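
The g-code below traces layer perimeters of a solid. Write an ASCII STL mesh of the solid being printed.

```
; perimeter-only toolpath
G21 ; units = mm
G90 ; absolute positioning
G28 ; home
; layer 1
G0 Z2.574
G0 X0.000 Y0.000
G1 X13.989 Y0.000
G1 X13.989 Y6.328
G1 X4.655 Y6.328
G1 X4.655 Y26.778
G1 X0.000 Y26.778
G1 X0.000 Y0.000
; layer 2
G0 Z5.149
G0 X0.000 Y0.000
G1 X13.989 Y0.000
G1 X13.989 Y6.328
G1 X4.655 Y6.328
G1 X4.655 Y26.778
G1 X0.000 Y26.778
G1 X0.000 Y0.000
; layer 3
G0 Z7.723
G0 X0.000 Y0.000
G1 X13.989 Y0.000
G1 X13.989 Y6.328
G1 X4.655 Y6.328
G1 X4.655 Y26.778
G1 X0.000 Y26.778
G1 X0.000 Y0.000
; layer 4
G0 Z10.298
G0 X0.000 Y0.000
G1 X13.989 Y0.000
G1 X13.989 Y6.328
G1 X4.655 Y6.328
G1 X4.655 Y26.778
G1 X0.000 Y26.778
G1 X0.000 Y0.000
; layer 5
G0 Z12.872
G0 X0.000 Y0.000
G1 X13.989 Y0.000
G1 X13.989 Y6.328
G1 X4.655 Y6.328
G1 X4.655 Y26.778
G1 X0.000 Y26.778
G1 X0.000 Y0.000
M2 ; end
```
solid part
  facet normal 0.0000 0.0000 -1.0000
    outer loop
      vertex 13.989 6.328 0.000
      vertex 13.989 0.000 0.000
      vertex 0.000 0.000 0.000
    endloop
  endfacet
  facet normal 0.0000 0.0000 -1.0000
    outer loop
      vertex 4.655 6.328 0.000
      vertex 13.989 6.328 0.000
      vertex 0.000 0.000 0.000
    endloop
  endfacet
  facet normal 0.0000 0.0000 -1.0000
    outer loop
      vertex 4.655 26.778 0.000
      vertex 4.655 6.328 0.000
      vertex 0.000 0.000 0.000
    endloop
  endfacet
  facet normal 0.0000 0.0000 -1.0000
    outer loop
      vertex 0.000 26.778 0.000
      vertex 4.655 26.778 0.000
      vertex 0.000 0.000 0.000
    endloop
  endfacet
  facet normal 0.0000 0.0000 1.0000
    outer loop
      vertex 0.000 0.000 12.872
      vertex 13.989 0.000 12.872
      vertex 13.989 6.328 12.872
    endloop
  endfacet
  facet normal 0.0000 0.0000 1.0000
    outer loop
      vertex 0.000 0.000 12.872
      vertex 13.989 6.328 12.872
      vertex 4.655 6.328 12.872
    endloop
  endfacet
  facet normal 0.0000 0.0000 1.0000
    outer loop
      vertex 0.000 0.000 12.872
      vertex 4.655 6.328 12.872
      vertex 4.655 26.778 12.872
    endloop
  endfacet
  facet normal 0.0000 0.0000 1.0000
    outer loop
      vertex 0.000 0.000 12.872
      vertex 4.655 26.778 12.872
      vertex 0.000 26.778 12.872
    endloop
  endfacet
  facet normal 0.0000 -1.0000 0.0000
    outer loop
      vertex 0.000 0.000 0.000
      vertex 13.989 0.000 0.000
      vertex 13.989 0.000 12.872
    endloop
  endfacet
  facet normal 0.0000 -1.0000 0.0000
    outer loop
      vertex 0.000 0.000 0.000
      vertex 13.989 0.000 12.872
      vertex 0.000 0.000 12.872
    endloop
  endfacet
  facet normal 1.0000 0.0000 0.0000
    outer loop
      vertex 13.989 0.000 0.000
      vertex 13.989 6.328 0.000
      vertex 13.989 6.328 12.872
    endloop
  endfacet
  facet normal 1.0000 0.0000 0.0000
    outer loop
      vertex 13.989 0.000 0.000
      vertex 13.989 6.328 12.872
      vertex 13.989 0.000 12.872
    endloop
  endfacet
  facet normal 0.0000 1.0000 0.0000
    outer loop
      vertex 13.989 6.328 0.000
      vertex 4.655 6.328 0.000
      vertex 4.655 6.328 12.872
    endloop
  endfacet
  facet normal 0.0000 1.0000 0.0000
    outer loop
      vertex 13.989 6.328 0.000
      vertex 4.655 6.328 12.872
      vertex 13.989 6.328 12.872
    endloop
  endfacet
  facet normal 1.0000 0.0000 0.0000
    outer loop
      vertex 4.655 6.328 0.000
      vertex 4.655 26.778 0.000
      vertex 4.655 26.778 12.872
    endloop
  endfacet
  facet normal 1.0000 0.0000 0.0000
    outer loop
      vertex 4.655 6.328 0.000
      vertex 4.655 26.778 12.872
      vertex 4.655 6.328 12.872
    endloop
  endfacet
  facet normal 0.0000 1.0000 0.0000
    outer loop
      vertex 4.655 26.778 0.000
      vertex 0.000 26.778 0.000
      vertex 0.000 26.778 12.872
    endloop
  endfacet
  facet normal 0.0000 1.0000 0.0000
    outer loop
      vertex 4.655 26.778 0.000
      vertex 0.000 26.778 12.872
      vertex 4.655 26.778 12.872
    endloop
  endfacet
  facet normal -1.0000 0.0000 0.0000
    outer loop
      vertex 0.000 26.778 0.000
      vertex 0.000 0.000 0.000
      vertex 0.000 0.000 12.872
    endloop
  endfacet
  facet normal -1.0000 0.0000 0.0000
    outer loop
      vertex 0.000 26.778 0.000
      vertex 0.000 0.000 12.872
      vertex 0.000 26.778 12.872
    endloop
  endfacet
endsolid part

The G0 Z moves step by Δz≈2.574 mm. Every layer's G1 loop is the same polygon, so the solid is a straight extrusion of it from z=0 to z≈12.9. Closing with flat bottom and top caps and triangulating gives 20 facets — an L-shaped prism: outer 14 × 26.8 mm, arm thicknesses ≈ 6.33 mm (horizontal) and 4.66 mm (vertical), extruded 12.9 mm in z.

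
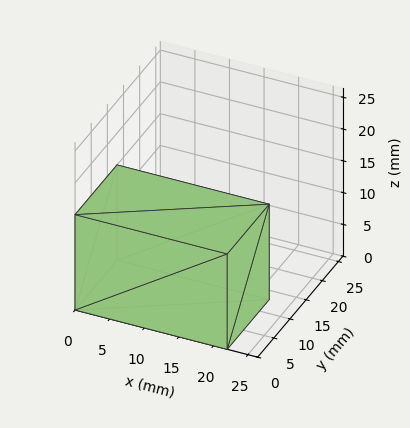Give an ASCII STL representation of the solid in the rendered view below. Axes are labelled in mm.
Reading the render: the shape is a rectangular box, roughly 22 × 13 mm footprint and 15 mm tall (dimensions read to the nearest mm from the axis ticks). For the STL, each face is triangulated and given an outward normal.

solid part
  facet normal 0.0000 0.0000 -1.0000
    outer loop
      vertex 22.000 13.000 0.000
      vertex 22.000 0.000 0.000
      vertex 0.000 0.000 0.000
    endloop
  endfacet
  facet normal 0.0000 0.0000 -1.0000
    outer loop
      vertex 0.000 13.000 0.000
      vertex 22.000 13.000 0.000
      vertex 0.000 0.000 0.000
    endloop
  endfacet
  facet normal 0.0000 0.0000 1.0000
    outer loop
      vertex 0.000 0.000 15.000
      vertex 22.000 0.000 15.000
      vertex 22.000 13.000 15.000
    endloop
  endfacet
  facet normal 0.0000 0.0000 1.0000
    outer loop
      vertex 0.000 0.000 15.000
      vertex 22.000 13.000 15.000
      vertex 0.000 13.000 15.000
    endloop
  endfacet
  facet normal 0.0000 -1.0000 0.0000
    outer loop
      vertex 0.000 0.000 0.000
      vertex 22.000 0.000 0.000
      vertex 22.000 0.000 15.000
    endloop
  endfacet
  facet normal 0.0000 -1.0000 0.0000
    outer loop
      vertex 0.000 0.000 0.000
      vertex 22.000 0.000 15.000
      vertex 0.000 0.000 15.000
    endloop
  endfacet
  facet normal 0.0000 1.0000 0.0000
    outer loop
      vertex 22.000 13.000 15.000
      vertex 22.000 13.000 0.000
      vertex 0.000 13.000 0.000
    endloop
  endfacet
  facet normal 0.0000 1.0000 0.0000
    outer loop
      vertex 0.000 13.000 15.000
      vertex 22.000 13.000 15.000
      vertex 0.000 13.000 0.000
    endloop
  endfacet
  facet normal -1.0000 0.0000 0.0000
    outer loop
      vertex 0.000 13.000 15.000
      vertex 0.000 13.000 0.000
      vertex 0.000 0.000 0.000
    endloop
  endfacet
  facet normal -1.0000 0.0000 0.0000
    outer loop
      vertex 0.000 0.000 15.000
      vertex 0.000 13.000 15.000
      vertex 0.000 0.000 0.000
    endloop
  endfacet
  facet normal 1.0000 0.0000 0.0000
    outer loop
      vertex 22.000 0.000 0.000
      vertex 22.000 13.000 0.000
      vertex 22.000 13.000 15.000
    endloop
  endfacet
  facet normal 1.0000 0.0000 0.0000
    outer loop
      vertex 22.000 0.000 0.000
      vertex 22.000 13.000 15.000
      vertex 22.000 0.000 15.000
    endloop
  endfacet
endsolid part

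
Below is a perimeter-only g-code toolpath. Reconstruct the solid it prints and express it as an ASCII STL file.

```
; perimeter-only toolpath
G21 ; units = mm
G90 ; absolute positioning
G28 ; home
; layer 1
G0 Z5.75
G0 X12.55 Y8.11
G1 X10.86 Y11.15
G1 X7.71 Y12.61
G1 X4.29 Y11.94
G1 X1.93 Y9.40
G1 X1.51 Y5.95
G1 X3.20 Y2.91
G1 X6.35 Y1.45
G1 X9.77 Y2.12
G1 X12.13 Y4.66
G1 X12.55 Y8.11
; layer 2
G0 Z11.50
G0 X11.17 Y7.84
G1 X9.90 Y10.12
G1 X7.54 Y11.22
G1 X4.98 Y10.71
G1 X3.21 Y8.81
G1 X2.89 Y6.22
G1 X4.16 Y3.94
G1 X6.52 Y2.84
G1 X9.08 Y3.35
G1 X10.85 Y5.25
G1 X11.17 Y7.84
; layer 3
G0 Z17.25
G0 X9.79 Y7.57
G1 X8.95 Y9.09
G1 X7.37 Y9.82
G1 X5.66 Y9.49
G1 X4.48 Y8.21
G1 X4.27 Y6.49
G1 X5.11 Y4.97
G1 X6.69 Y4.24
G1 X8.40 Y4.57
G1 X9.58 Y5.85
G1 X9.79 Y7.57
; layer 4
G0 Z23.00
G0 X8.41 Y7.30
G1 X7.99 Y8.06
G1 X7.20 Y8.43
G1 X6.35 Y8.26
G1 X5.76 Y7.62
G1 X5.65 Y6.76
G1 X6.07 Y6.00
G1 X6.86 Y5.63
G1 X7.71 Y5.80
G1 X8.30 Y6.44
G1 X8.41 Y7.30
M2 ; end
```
solid part
  facet normal 0.0000 0.0000 -1.0000
    outer loop
      vertex 7.88 14.01 0.00
      vertex 11.82 12.18 0.00
      vertex 13.93 8.38 0.00
    endloop
  endfacet
  facet normal 0.0000 0.0000 -1.0000
    outer loop
      vertex 3.61 13.17 0.00
      vertex 7.88 14.01 0.00
      vertex 13.93 8.38 0.00
    endloop
  endfacet
  facet normal 0.0000 0.0000 -1.0000
    outer loop
      vertex 0.66 9.99 0.00
      vertex 3.61 13.17 0.00
      vertex 13.93 8.38 0.00
    endloop
  endfacet
  facet normal 0.0000 0.0000 -1.0000
    outer loop
      vertex 0.13 5.68 0.00
      vertex 0.66 9.99 0.00
      vertex 13.93 8.38 0.00
    endloop
  endfacet
  facet normal 0.0000 0.0000 -1.0000
    outer loop
      vertex 2.24 1.88 0.00
      vertex 0.13 5.68 0.00
      vertex 13.93 8.38 0.00
    endloop
  endfacet
  facet normal 0.0000 0.0000 -1.0000
    outer loop
      vertex 6.18 0.05 0.00
      vertex 2.24 1.88 0.00
      vertex 13.93 8.38 0.00
    endloop
  endfacet
  facet normal 0.0000 0.0000 -1.0000
    outer loop
      vertex 10.45 0.89 0.00
      vertex 6.18 0.05 0.00
      vertex 13.93 8.38 0.00
    endloop
  endfacet
  facet normal 0.0000 0.0000 -1.0000
    outer loop
      vertex 13.40 4.07 0.00
      vertex 10.45 0.89 0.00
      vertex 13.93 8.38 0.00
    endloop
  endfacet
  facet normal 0.8515 0.4728 0.2266
    outer loop
      vertex 13.93 8.38 0.00
      vertex 11.82 12.18 0.00
      vertex 7.03 7.03 28.75
    endloop
  endfacet
  facet normal 0.4103 0.8834 0.2266
    outer loop
      vertex 11.82 12.18 0.00
      vertex 7.88 14.01 0.00
      vertex 7.03 7.03 28.75
    endloop
  endfacet
  facet normal -0.1880 0.9557 0.2265
    outer loop
      vertex 7.88 14.01 0.00
      vertex 3.61 13.17 0.00
      vertex 7.03 7.03 28.75
    endloop
  endfacet
  facet normal -0.7141 0.6624 0.2264
    outer loop
      vertex 3.61 13.17 0.00
      vertex 0.66 9.99 0.00
      vertex 7.03 7.03 28.75
    endloop
  endfacet
  facet normal -0.9667 0.1189 0.2264
    outer loop
      vertex 0.66 9.99 0.00
      vertex 0.13 5.68 0.00
      vertex 7.03 7.03 28.75
    endloop
  endfacet
  facet normal -0.8515 -0.4728 0.2266
    outer loop
      vertex 0.13 5.68 0.00
      vertex 2.24 1.88 0.00
      vertex 7.03 7.03 28.75
    endloop
  endfacet
  facet normal -0.4103 -0.8834 0.2266
    outer loop
      vertex 2.24 1.88 0.00
      vertex 6.18 0.05 0.00
      vertex 7.03 7.03 28.75
    endloop
  endfacet
  facet normal 0.1880 -0.9557 0.2265
    outer loop
      vertex 6.18 0.05 0.00
      vertex 10.45 0.89 0.00
      vertex 7.03 7.03 28.75
    endloop
  endfacet
  facet normal 0.7141 -0.6624 0.2264
    outer loop
      vertex 10.45 0.89 0.00
      vertex 13.40 4.07 0.00
      vertex 7.03 7.03 28.75
    endloop
  endfacet
  facet normal 0.9667 -0.1189 0.2264
    outer loop
      vertex 13.40 4.07 0.00
      vertex 13.93 8.38 0.00
      vertex 7.03 7.03 28.75
    endloop
  endfacet
endsolid part

The G0 Z moves step by Δz≈5.75 mm. The G1 loops shrink linearly with z, so the solid tapers from its base footprint up to z≈28.8. Closing with a flat bottom cap and the tapered top and triangulating gives 18 facets — a regular 10-sided pyramid, base circumscribed radius ≈ 7.03 mm, apex at z ≈ 28.8 mm.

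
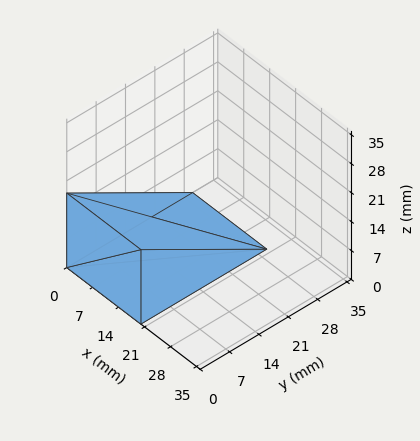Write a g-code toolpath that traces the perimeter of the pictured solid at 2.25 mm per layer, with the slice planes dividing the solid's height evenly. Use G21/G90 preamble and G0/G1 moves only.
Reading the render: the shape is a wedge (ramp): 20 × 30 mm base, rising to 18 mm along the y=0 edge and sloping linearly to z=0 at y=30 (dimensions read to the nearest mm from the axis ticks). For the g-code, the solid's height is divided into equal slices at the stated Δz and each level perimeter traced with G1 moves after a G0 lift.

; perimeter-only toolpath
G21 ; units = mm
G90 ; absolute positioning
G28 ; home
; layer 1
G0 Z2.25
G0 X0.00 Y0.00
G1 X20.00 Y0.00
G1 X20.00 Y26.25
G1 X0.00 Y26.25
G1 X0.00 Y0.00
; layer 2
G0 Z4.50
G0 X0.00 Y0.00
G1 X20.00 Y0.00
G1 X20.00 Y22.50
G1 X0.00 Y22.50
G1 X0.00 Y0.00
; layer 3
G0 Z6.75
G0 X0.00 Y0.00
G1 X20.00 Y0.00
G1 X20.00 Y18.75
G1 X0.00 Y18.75
G1 X0.00 Y0.00
; layer 4
G0 Z9.00
G0 X0.00 Y0.00
G1 X20.00 Y0.00
G1 X20.00 Y15.00
G1 X0.00 Y15.00
G1 X0.00 Y0.00
; layer 5
G0 Z11.25
G0 X0.00 Y0.00
G1 X20.00 Y0.00
G1 X20.00 Y11.25
G1 X0.00 Y11.25
G1 X0.00 Y0.00
; layer 6
G0 Z13.50
G0 X0.00 Y0.00
G1 X20.00 Y0.00
G1 X20.00 Y7.50
G1 X0.00 Y7.50
G1 X0.00 Y0.00
; layer 7
G0 Z15.75
G0 X0.00 Y0.00
G1 X20.00 Y0.00
G1 X20.00 Y3.75
G1 X0.00 Y3.75
G1 X0.00 Y0.00
M2 ; end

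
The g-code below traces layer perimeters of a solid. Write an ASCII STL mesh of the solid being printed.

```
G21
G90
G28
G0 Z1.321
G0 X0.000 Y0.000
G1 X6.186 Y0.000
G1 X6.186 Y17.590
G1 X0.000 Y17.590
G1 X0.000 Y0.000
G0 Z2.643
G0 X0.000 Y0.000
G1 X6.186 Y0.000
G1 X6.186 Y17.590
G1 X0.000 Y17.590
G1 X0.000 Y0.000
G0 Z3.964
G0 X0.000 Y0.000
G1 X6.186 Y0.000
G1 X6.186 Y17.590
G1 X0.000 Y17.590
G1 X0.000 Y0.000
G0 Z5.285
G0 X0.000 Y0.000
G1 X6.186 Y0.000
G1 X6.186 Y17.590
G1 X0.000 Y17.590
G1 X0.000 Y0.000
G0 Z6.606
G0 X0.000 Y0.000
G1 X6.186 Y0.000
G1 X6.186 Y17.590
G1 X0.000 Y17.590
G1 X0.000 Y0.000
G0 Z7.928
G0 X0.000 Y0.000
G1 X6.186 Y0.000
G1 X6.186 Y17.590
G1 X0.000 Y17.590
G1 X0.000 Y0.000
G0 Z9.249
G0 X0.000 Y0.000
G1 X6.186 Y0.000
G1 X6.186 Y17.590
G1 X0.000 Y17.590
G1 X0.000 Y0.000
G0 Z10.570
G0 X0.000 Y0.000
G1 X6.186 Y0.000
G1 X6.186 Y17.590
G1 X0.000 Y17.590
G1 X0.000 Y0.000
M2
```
solid part
  facet normal 0.0000 0.0000 -1.0000
    outer loop
      vertex 6.186 17.590 0.000
      vertex 6.186 0.000 0.000
      vertex 0.000 0.000 0.000
    endloop
  endfacet
  facet normal 0.0000 0.0000 -1.0000
    outer loop
      vertex 0.000 17.590 0.000
      vertex 6.186 17.590 0.000
      vertex 0.000 0.000 0.000
    endloop
  endfacet
  facet normal 0.0000 0.0000 1.0000
    outer loop
      vertex 0.000 0.000 10.570
      vertex 6.186 0.000 10.570
      vertex 6.186 17.590 10.570
    endloop
  endfacet
  facet normal 0.0000 0.0000 1.0000
    outer loop
      vertex 0.000 0.000 10.570
      vertex 6.186 17.590 10.570
      vertex 0.000 17.590 10.570
    endloop
  endfacet
  facet normal 0.0000 -1.0000 0.0000
    outer loop
      vertex 0.000 0.000 0.000
      vertex 6.186 0.000 0.000
      vertex 6.186 0.000 10.570
    endloop
  endfacet
  facet normal 0.0000 -1.0000 0.0000
    outer loop
      vertex 0.000 0.000 0.000
      vertex 6.186 0.000 10.570
      vertex 0.000 0.000 10.570
    endloop
  endfacet
  facet normal 0.0000 1.0000 0.0000
    outer loop
      vertex 6.186 17.590 10.570
      vertex 6.186 17.590 0.000
      vertex 0.000 17.590 0.000
    endloop
  endfacet
  facet normal 0.0000 1.0000 0.0000
    outer loop
      vertex 0.000 17.590 10.570
      vertex 6.186 17.590 10.570
      vertex 0.000 17.590 0.000
    endloop
  endfacet
  facet normal -1.0000 0.0000 0.0000
    outer loop
      vertex 0.000 17.590 10.570
      vertex 0.000 17.590 0.000
      vertex 0.000 0.000 0.000
    endloop
  endfacet
  facet normal -1.0000 0.0000 0.0000
    outer loop
      vertex 0.000 0.000 10.570
      vertex 0.000 17.590 10.570
      vertex 0.000 0.000 0.000
    endloop
  endfacet
  facet normal 1.0000 0.0000 0.0000
    outer loop
      vertex 6.186 0.000 0.000
      vertex 6.186 17.590 0.000
      vertex 6.186 17.590 10.570
    endloop
  endfacet
  facet normal 1.0000 0.0000 0.0000
    outer loop
      vertex 6.186 0.000 0.000
      vertex 6.186 17.590 10.570
      vertex 6.186 0.000 10.570
    endloop
  endfacet
endsolid part

The G0 Z moves step by Δz≈1.321 mm. Every layer's G1 loop is the same polygon, so the solid is a straight extrusion of it from z=0 to z≈10.6. Closing with flat bottom and top caps and triangulating gives 12 facets — a rectangular box, roughly 6.19 × 17.6 mm footprint and 10.6 mm tall.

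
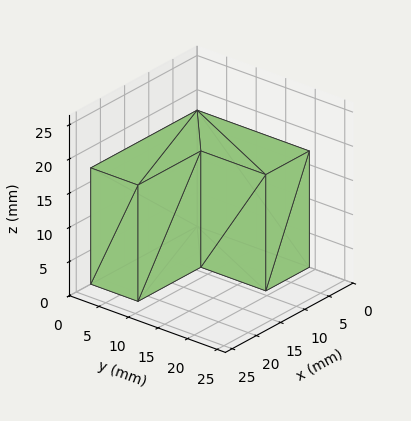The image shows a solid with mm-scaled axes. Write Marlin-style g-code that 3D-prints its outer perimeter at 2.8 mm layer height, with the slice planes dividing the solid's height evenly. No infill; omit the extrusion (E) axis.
Reading the render: the shape is an L-shaped prism: outer 22 × 19 mm, arm thicknesses ≈ 8 mm (horizontal) and 9 mm (vertical), extruded 17 mm in z (dimensions read to the nearest mm from the axis ticks). For the g-code, the solid's height is divided into equal slices at the stated Δz and each level perimeter traced with G1 moves after a G0 lift.

; perimeter-only toolpath
G21 ; units = mm
G90 ; absolute positioning
G28 ; home
; layer 1
G0 Z2.8
G0 X0.0 Y0.0
G1 X22.0 Y0.0
G1 X22.0 Y8.0
G1 X9.0 Y8.0
G1 X9.0 Y19.0
G1 X0.0 Y19.0
G1 X0.0 Y0.0
; layer 2
G0 Z5.7
G0 X0.0 Y0.0
G1 X22.0 Y0.0
G1 X22.0 Y8.0
G1 X9.0 Y8.0
G1 X9.0 Y19.0
G1 X0.0 Y19.0
G1 X0.0 Y0.0
; layer 3
G0 Z8.5
G0 X0.0 Y0.0
G1 X22.0 Y0.0
G1 X22.0 Y8.0
G1 X9.0 Y8.0
G1 X9.0 Y19.0
G1 X0.0 Y19.0
G1 X0.0 Y0.0
; layer 4
G0 Z11.3
G0 X0.0 Y0.0
G1 X22.0 Y0.0
G1 X22.0 Y8.0
G1 X9.0 Y8.0
G1 X9.0 Y19.0
G1 X0.0 Y19.0
G1 X0.0 Y0.0
; layer 5
G0 Z14.2
G0 X0.0 Y0.0
G1 X22.0 Y0.0
G1 X22.0 Y8.0
G1 X9.0 Y8.0
G1 X9.0 Y19.0
G1 X0.0 Y19.0
G1 X0.0 Y0.0
; layer 6
G0 Z17.0
G0 X0.0 Y0.0
G1 X22.0 Y0.0
G1 X22.0 Y8.0
G1 X9.0 Y8.0
G1 X9.0 Y19.0
G1 X0.0 Y19.0
G1 X0.0 Y0.0
M2 ; end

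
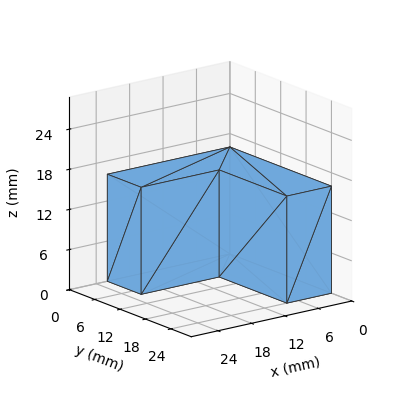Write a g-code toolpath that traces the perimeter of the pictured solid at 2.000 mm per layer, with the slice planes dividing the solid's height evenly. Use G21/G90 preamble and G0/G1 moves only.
Reading the render: the shape is an L-shaped prism: outer 22 × 24 mm, arm thicknesses ≈ 8 mm (horizontal) and 8 mm (vertical), extruded 16 mm in z (dimensions read to the nearest mm from the axis ticks). For the g-code, the solid's height is divided into equal slices at the stated Δz and each level perimeter traced with G1 moves after a G0 lift.

; perimeter-only toolpath
G21 ; units = mm
G90 ; absolute positioning
G28 ; home
; layer 1
G0 Z2.000
G0 X0.000 Y0.000
G1 X22.000 Y0.000
G1 X22.000 Y8.000
G1 X8.000 Y8.000
G1 X8.000 Y24.000
G1 X0.000 Y24.000
G1 X0.000 Y0.000
; layer 2
G0 Z4.000
G0 X0.000 Y0.000
G1 X22.000 Y0.000
G1 X22.000 Y8.000
G1 X8.000 Y8.000
G1 X8.000 Y24.000
G1 X0.000 Y24.000
G1 X0.000 Y0.000
; layer 3
G0 Z6.000
G0 X0.000 Y0.000
G1 X22.000 Y0.000
G1 X22.000 Y8.000
G1 X8.000 Y8.000
G1 X8.000 Y24.000
G1 X0.000 Y24.000
G1 X0.000 Y0.000
; layer 4
G0 Z8.000
G0 X0.000 Y0.000
G1 X22.000 Y0.000
G1 X22.000 Y8.000
G1 X8.000 Y8.000
G1 X8.000 Y24.000
G1 X0.000 Y24.000
G1 X0.000 Y0.000
; layer 5
G0 Z10.000
G0 X0.000 Y0.000
G1 X22.000 Y0.000
G1 X22.000 Y8.000
G1 X8.000 Y8.000
G1 X8.000 Y24.000
G1 X0.000 Y24.000
G1 X0.000 Y0.000
; layer 6
G0 Z12.000
G0 X0.000 Y0.000
G1 X22.000 Y0.000
G1 X22.000 Y8.000
G1 X8.000 Y8.000
G1 X8.000 Y24.000
G1 X0.000 Y24.000
G1 X0.000 Y0.000
; layer 7
G0 Z14.000
G0 X0.000 Y0.000
G1 X22.000 Y0.000
G1 X22.000 Y8.000
G1 X8.000 Y8.000
G1 X8.000 Y24.000
G1 X0.000 Y24.000
G1 X0.000 Y0.000
; layer 8
G0 Z16.000
G0 X0.000 Y0.000
G1 X22.000 Y0.000
G1 X22.000 Y8.000
G1 X8.000 Y8.000
G1 X8.000 Y24.000
G1 X0.000 Y24.000
G1 X0.000 Y0.000
M2 ; end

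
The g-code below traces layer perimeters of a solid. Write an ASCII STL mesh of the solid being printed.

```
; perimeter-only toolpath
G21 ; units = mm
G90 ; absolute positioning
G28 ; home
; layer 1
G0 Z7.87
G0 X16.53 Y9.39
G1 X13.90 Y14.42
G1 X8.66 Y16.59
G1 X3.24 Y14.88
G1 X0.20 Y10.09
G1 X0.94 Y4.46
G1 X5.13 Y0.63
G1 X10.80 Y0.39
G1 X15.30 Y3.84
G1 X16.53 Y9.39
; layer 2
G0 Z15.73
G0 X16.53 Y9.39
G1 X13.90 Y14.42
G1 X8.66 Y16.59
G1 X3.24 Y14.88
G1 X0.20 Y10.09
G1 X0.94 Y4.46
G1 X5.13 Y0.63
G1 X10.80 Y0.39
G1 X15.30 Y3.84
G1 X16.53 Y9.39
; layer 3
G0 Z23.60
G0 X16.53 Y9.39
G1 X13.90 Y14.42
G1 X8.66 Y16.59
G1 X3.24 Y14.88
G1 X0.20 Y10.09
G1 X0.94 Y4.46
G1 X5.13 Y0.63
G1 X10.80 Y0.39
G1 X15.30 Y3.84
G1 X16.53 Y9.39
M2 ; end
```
solid part
  facet normal 0.0000 0.0000 -1.0000
    outer loop
      vertex 8.66 16.59 0.00
      vertex 13.90 14.42 0.00
      vertex 16.53 9.39 0.00
    endloop
  endfacet
  facet normal 0.0000 0.0000 -1.0000
    outer loop
      vertex 3.24 14.88 0.00
      vertex 8.66 16.59 0.00
      vertex 16.53 9.39 0.00
    endloop
  endfacet
  facet normal 0.0000 0.0000 -1.0000
    outer loop
      vertex 0.20 10.09 0.00
      vertex 3.24 14.88 0.00
      vertex 16.53 9.39 0.00
    endloop
  endfacet
  facet normal 0.0000 0.0000 -1.0000
    outer loop
      vertex 0.94 4.46 0.00
      vertex 0.20 10.09 0.00
      vertex 16.53 9.39 0.00
    endloop
  endfacet
  facet normal 0.0000 0.0000 -1.0000
    outer loop
      vertex 5.13 0.63 0.00
      vertex 0.94 4.46 0.00
      vertex 16.53 9.39 0.00
    endloop
  endfacet
  facet normal 0.0000 0.0000 -1.0000
    outer loop
      vertex 10.80 0.39 0.00
      vertex 5.13 0.63 0.00
      vertex 16.53 9.39 0.00
    endloop
  endfacet
  facet normal 0.0000 0.0000 -1.0000
    outer loop
      vertex 15.30 3.84 0.00
      vertex 10.80 0.39 0.00
      vertex 16.53 9.39 0.00
    endloop
  endfacet
  facet normal 0.0000 0.0000 1.0000
    outer loop
      vertex 16.53 9.39 23.60
      vertex 13.90 14.42 23.60
      vertex 8.66 16.59 23.60
    endloop
  endfacet
  facet normal 0.0000 0.0000 1.0000
    outer loop
      vertex 16.53 9.39 23.60
      vertex 8.66 16.59 23.60
      vertex 3.24 14.88 23.60
    endloop
  endfacet
  facet normal 0.0000 0.0000 1.0000
    outer loop
      vertex 16.53 9.39 23.60
      vertex 3.24 14.88 23.60
      vertex 0.20 10.09 23.60
    endloop
  endfacet
  facet normal 0.0000 0.0000 1.0000
    outer loop
      vertex 16.53 9.39 23.60
      vertex 0.20 10.09 23.60
      vertex 0.94 4.46 23.60
    endloop
  endfacet
  facet normal 0.0000 0.0000 1.0000
    outer loop
      vertex 16.53 9.39 23.60
      vertex 0.94 4.46 23.60
      vertex 5.13 0.63 23.60
    endloop
  endfacet
  facet normal 0.0000 0.0000 1.0000
    outer loop
      vertex 16.53 9.39 23.60
      vertex 5.13 0.63 23.60
      vertex 10.80 0.39 23.60
    endloop
  endfacet
  facet normal 0.0000 0.0000 1.0000
    outer loop
      vertex 16.53 9.39 23.60
      vertex 10.80 0.39 23.60
      vertex 15.30 3.84 23.60
    endloop
  endfacet
  facet normal 0.8862 0.4633 0.0000
    outer loop
      vertex 16.53 9.39 0.00
      vertex 13.90 14.42 0.00
      vertex 13.90 14.42 23.60
    endloop
  endfacet
  facet normal 0.8862 0.4633 0.0000
    outer loop
      vertex 16.53 9.39 0.00
      vertex 13.90 14.42 23.60
      vertex 16.53 9.39 23.60
    endloop
  endfacet
  facet normal 0.3826 0.9239 0.0000
    outer loop
      vertex 13.90 14.42 0.00
      vertex 8.66 16.59 0.00
      vertex 8.66 16.59 23.60
    endloop
  endfacet
  facet normal 0.3826 0.9239 0.0000
    outer loop
      vertex 13.90 14.42 0.00
      vertex 8.66 16.59 23.60
      vertex 13.90 14.42 23.60
    endloop
  endfacet
  facet normal -0.3009 0.9537 0.0000
    outer loop
      vertex 8.66 16.59 0.00
      vertex 3.24 14.88 0.00
      vertex 3.24 14.88 23.60
    endloop
  endfacet
  facet normal -0.3009 0.9537 0.0000
    outer loop
      vertex 8.66 16.59 0.00
      vertex 3.24 14.88 23.60
      vertex 8.66 16.59 23.60
    endloop
  endfacet
  facet normal -0.8443 0.5358 0.0000
    outer loop
      vertex 3.24 14.88 0.00
      vertex 0.20 10.09 0.00
      vertex 0.20 10.09 23.60
    endloop
  endfacet
  facet normal -0.8443 0.5358 0.0000
    outer loop
      vertex 3.24 14.88 0.00
      vertex 0.20 10.09 23.60
      vertex 3.24 14.88 23.60
    endloop
  endfacet
  facet normal -0.9915 -0.1303 0.0000
    outer loop
      vertex 0.20 10.09 0.00
      vertex 0.94 4.46 0.00
      vertex 0.94 4.46 23.60
    endloop
  endfacet
  facet normal -0.9915 -0.1303 0.0000
    outer loop
      vertex 0.20 10.09 0.00
      vertex 0.94 4.46 23.60
      vertex 0.20 10.09 23.60
    endloop
  endfacet
  facet normal -0.6747 -0.7381 0.0000
    outer loop
      vertex 0.94 4.46 0.00
      vertex 5.13 0.63 0.00
      vertex 5.13 0.63 23.60
    endloop
  endfacet
  facet normal -0.6747 -0.7381 0.0000
    outer loop
      vertex 0.94 4.46 0.00
      vertex 5.13 0.63 23.60
      vertex 0.94 4.46 23.60
    endloop
  endfacet
  facet normal -0.0423 -0.9991 0.0000
    outer loop
      vertex 5.13 0.63 0.00
      vertex 10.80 0.39 0.00
      vertex 10.80 0.39 23.60
    endloop
  endfacet
  facet normal -0.0423 -0.9991 0.0000
    outer loop
      vertex 5.13 0.63 0.00
      vertex 10.80 0.39 23.60
      vertex 5.13 0.63 23.60
    endloop
  endfacet
  facet normal 0.6084 -0.7936 0.0000
    outer loop
      vertex 10.80 0.39 0.00
      vertex 15.30 3.84 0.00
      vertex 15.30 3.84 23.60
    endloop
  endfacet
  facet normal 0.6084 -0.7936 0.0000
    outer loop
      vertex 10.80 0.39 0.00
      vertex 15.30 3.84 23.60
      vertex 10.80 0.39 23.60
    endloop
  endfacet
  facet normal 0.9763 -0.2164 0.0000
    outer loop
      vertex 15.30 3.84 0.00
      vertex 16.53 9.39 0.00
      vertex 16.53 9.39 23.60
    endloop
  endfacet
  facet normal 0.9763 -0.2164 0.0000
    outer loop
      vertex 15.30 3.84 0.00
      vertex 16.53 9.39 23.60
      vertex 15.30 3.84 23.60
    endloop
  endfacet
endsolid part

The G0 Z moves step by Δz≈7.87 mm. Every layer's G1 loop is the same polygon, so the solid is a straight extrusion of it from z=0 to z≈23.6. Closing with flat bottom and top caps and triangulating gives 32 facets — a regular 9-sided prism (a cylinder approximated with 9 flat sides), circumscribed radius ≈ 8.3 mm, height ≈ 23.6 mm.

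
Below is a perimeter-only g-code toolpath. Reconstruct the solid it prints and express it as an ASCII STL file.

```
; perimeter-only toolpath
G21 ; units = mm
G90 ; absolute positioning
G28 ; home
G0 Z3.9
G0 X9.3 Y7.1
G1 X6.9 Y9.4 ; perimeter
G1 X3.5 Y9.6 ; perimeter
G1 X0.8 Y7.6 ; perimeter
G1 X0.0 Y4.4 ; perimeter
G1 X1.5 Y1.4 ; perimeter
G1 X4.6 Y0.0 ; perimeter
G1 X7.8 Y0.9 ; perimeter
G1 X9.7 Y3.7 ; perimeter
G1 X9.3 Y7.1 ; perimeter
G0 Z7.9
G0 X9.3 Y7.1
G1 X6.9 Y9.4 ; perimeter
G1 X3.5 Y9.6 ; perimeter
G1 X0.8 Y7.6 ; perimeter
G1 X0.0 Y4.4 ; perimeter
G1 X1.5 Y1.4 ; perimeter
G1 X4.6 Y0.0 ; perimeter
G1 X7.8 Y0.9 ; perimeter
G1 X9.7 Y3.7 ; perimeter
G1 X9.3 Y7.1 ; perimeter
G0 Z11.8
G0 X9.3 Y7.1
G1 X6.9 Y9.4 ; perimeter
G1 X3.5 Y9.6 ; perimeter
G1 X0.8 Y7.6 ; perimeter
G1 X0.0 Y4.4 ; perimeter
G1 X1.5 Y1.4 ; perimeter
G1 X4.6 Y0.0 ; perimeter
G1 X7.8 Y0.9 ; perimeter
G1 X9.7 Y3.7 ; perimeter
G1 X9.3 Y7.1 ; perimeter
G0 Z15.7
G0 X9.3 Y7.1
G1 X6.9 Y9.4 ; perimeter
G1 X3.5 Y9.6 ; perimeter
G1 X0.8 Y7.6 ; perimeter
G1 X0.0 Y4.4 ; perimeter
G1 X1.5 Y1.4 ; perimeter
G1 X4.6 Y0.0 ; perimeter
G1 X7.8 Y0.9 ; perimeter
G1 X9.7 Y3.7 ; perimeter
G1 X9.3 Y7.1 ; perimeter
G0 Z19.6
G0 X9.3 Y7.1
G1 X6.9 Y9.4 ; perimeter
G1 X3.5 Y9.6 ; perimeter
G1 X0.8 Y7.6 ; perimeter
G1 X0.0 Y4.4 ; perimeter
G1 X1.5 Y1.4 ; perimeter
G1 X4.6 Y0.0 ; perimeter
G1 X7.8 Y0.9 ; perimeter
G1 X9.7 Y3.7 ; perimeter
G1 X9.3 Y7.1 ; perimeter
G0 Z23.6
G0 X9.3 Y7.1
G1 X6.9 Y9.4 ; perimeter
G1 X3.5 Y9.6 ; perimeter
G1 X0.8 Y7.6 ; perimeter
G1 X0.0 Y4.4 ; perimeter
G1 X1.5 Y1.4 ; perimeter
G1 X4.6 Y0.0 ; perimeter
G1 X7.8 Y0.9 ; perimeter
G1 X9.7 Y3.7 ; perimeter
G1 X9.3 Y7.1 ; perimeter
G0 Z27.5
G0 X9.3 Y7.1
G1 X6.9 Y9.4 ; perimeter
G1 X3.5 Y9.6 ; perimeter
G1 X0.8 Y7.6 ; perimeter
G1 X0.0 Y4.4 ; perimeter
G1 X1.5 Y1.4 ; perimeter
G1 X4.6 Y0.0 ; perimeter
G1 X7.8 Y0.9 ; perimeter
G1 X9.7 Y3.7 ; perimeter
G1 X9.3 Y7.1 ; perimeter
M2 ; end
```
solid part
  facet normal 0.0000 0.0000 -1.0000
    outer loop
      vertex 3.5 9.6 0.0
      vertex 6.9 9.4 0.0
      vertex 9.3 7.1 0.0
    endloop
  endfacet
  facet normal 0.0000 0.0000 -1.0000
    outer loop
      vertex 0.8 7.6 0.0
      vertex 3.5 9.6 0.0
      vertex 9.3 7.1 0.0
    endloop
  endfacet
  facet normal 0.0000 0.0000 -1.0000
    outer loop
      vertex 0.0 4.4 0.0
      vertex 0.8 7.6 0.0
      vertex 9.3 7.1 0.0
    endloop
  endfacet
  facet normal 0.0000 0.0000 -1.0000
    outer loop
      vertex 1.5 1.4 0.0
      vertex 0.0 4.4 0.0
      vertex 9.3 7.1 0.0
    endloop
  endfacet
  facet normal 0.0000 0.0000 -1.0000
    outer loop
      vertex 4.6 0.0 0.0
      vertex 1.5 1.4 0.0
      vertex 9.3 7.1 0.0
    endloop
  endfacet
  facet normal 0.0000 0.0000 -1.0000
    outer loop
      vertex 7.8 0.9 0.0
      vertex 4.6 0.0 0.0
      vertex 9.3 7.1 0.0
    endloop
  endfacet
  facet normal 0.0000 0.0000 -1.0000
    outer loop
      vertex 9.7 3.7 0.0
      vertex 7.8 0.9 0.0
      vertex 9.3 7.1 0.0
    endloop
  endfacet
  facet normal 0.0000 0.0000 1.0000
    outer loop
      vertex 9.3 7.1 27.5
      vertex 6.9 9.4 27.5
      vertex 3.5 9.6 27.5
    endloop
  endfacet
  facet normal 0.0000 0.0000 1.0000
    outer loop
      vertex 9.3 7.1 27.5
      vertex 3.5 9.6 27.5
      vertex 0.8 7.6 27.5
    endloop
  endfacet
  facet normal 0.0000 0.0000 1.0000
    outer loop
      vertex 9.3 7.1 27.5
      vertex 0.8 7.6 27.5
      vertex 0.0 4.4 27.5
    endloop
  endfacet
  facet normal 0.0000 0.0000 1.0000
    outer loop
      vertex 9.3 7.1 27.5
      vertex 0.0 4.4 27.5
      vertex 1.5 1.4 27.5
    endloop
  endfacet
  facet normal 0.0000 0.0000 1.0000
    outer loop
      vertex 9.3 7.1 27.5
      vertex 1.5 1.4 27.5
      vertex 4.6 0.0 27.5
    endloop
  endfacet
  facet normal 0.0000 0.0000 1.0000
    outer loop
      vertex 9.3 7.1 27.5
      vertex 4.6 0.0 27.5
      vertex 7.8 0.9 27.5
    endloop
  endfacet
  facet normal 0.0000 0.0000 1.0000
    outer loop
      vertex 9.3 7.1 27.5
      vertex 7.8 0.9 27.5
      vertex 9.7 3.7 27.5
    endloop
  endfacet
  facet normal 0.6919 0.7220 0.0000
    outer loop
      vertex 9.3 7.1 0.0
      vertex 6.9 9.4 0.0
      vertex 6.9 9.4 27.5
    endloop
  endfacet
  facet normal 0.6919 0.7220 0.0000
    outer loop
      vertex 9.3 7.1 0.0
      vertex 6.9 9.4 27.5
      vertex 9.3 7.1 27.5
    endloop
  endfacet
  facet normal 0.0587 0.9983 0.0000
    outer loop
      vertex 6.9 9.4 0.0
      vertex 3.5 9.6 0.0
      vertex 3.5 9.6 27.5
    endloop
  endfacet
  facet normal 0.0587 0.9983 0.0000
    outer loop
      vertex 6.9 9.4 0.0
      vertex 3.5 9.6 27.5
      vertex 6.9 9.4 27.5
    endloop
  endfacet
  facet normal -0.5952 0.8036 0.0000
    outer loop
      vertex 3.5 9.6 0.0
      vertex 0.8 7.6 0.0
      vertex 0.8 7.6 27.5
    endloop
  endfacet
  facet normal -0.5952 0.8036 0.0000
    outer loop
      vertex 3.5 9.6 0.0
      vertex 0.8 7.6 27.5
      vertex 3.5 9.6 27.5
    endloop
  endfacet
  facet normal -0.9701 0.2425 0.0000
    outer loop
      vertex 0.8 7.6 0.0
      vertex 0.0 4.4 0.0
      vertex 0.0 4.4 27.5
    endloop
  endfacet
  facet normal -0.9701 0.2425 0.0000
    outer loop
      vertex 0.8 7.6 0.0
      vertex 0.0 4.4 27.5
      vertex 0.8 7.6 27.5
    endloop
  endfacet
  facet normal -0.8944 -0.4472 0.0000
    outer loop
      vertex 0.0 4.4 0.0
      vertex 1.5 1.4 0.0
      vertex 1.5 1.4 27.5
    endloop
  endfacet
  facet normal -0.8944 -0.4472 0.0000
    outer loop
      vertex 0.0 4.4 0.0
      vertex 1.5 1.4 27.5
      vertex 0.0 4.4 27.5
    endloop
  endfacet
  facet normal -0.4116 -0.9114 0.0000
    outer loop
      vertex 1.5 1.4 0.0
      vertex 4.6 0.0 0.0
      vertex 4.6 0.0 27.5
    endloop
  endfacet
  facet normal -0.4116 -0.9114 0.0000
    outer loop
      vertex 1.5 1.4 0.0
      vertex 4.6 0.0 27.5
      vertex 1.5 1.4 27.5
    endloop
  endfacet
  facet normal 0.2707 -0.9627 0.0000
    outer loop
      vertex 4.6 0.0 0.0
      vertex 7.8 0.9 0.0
      vertex 7.8 0.9 27.5
    endloop
  endfacet
  facet normal 0.2707 -0.9627 0.0000
    outer loop
      vertex 4.6 0.0 0.0
      vertex 7.8 0.9 27.5
      vertex 4.6 0.0 27.5
    endloop
  endfacet
  facet normal 0.8275 -0.5615 0.0000
    outer loop
      vertex 7.8 0.9 0.0
      vertex 9.7 3.7 0.0
      vertex 9.7 3.7 27.5
    endloop
  endfacet
  facet normal 0.8275 -0.5615 0.0000
    outer loop
      vertex 7.8 0.9 0.0
      vertex 9.7 3.7 27.5
      vertex 7.8 0.9 27.5
    endloop
  endfacet
  facet normal 0.9932 0.1168 0.0000
    outer loop
      vertex 9.7 3.7 0.0
      vertex 9.3 7.1 0.0
      vertex 9.3 7.1 27.5
    endloop
  endfacet
  facet normal 0.9932 0.1168 0.0000
    outer loop
      vertex 9.7 3.7 0.0
      vertex 9.3 7.1 27.5
      vertex 9.7 3.7 27.5
    endloop
  endfacet
endsolid part

The G0 Z moves step by Δz≈3.9 mm. Every layer's G1 loop is the same polygon, so the solid is a straight extrusion of it from z=0 to z≈27.5. Closing with flat bottom and top caps and triangulating gives 32 facets — a regular 9-sided prism (a cylinder approximated with 9 flat sides), circumscribed radius ≈ 4.9 mm, height ≈ 27.5 mm.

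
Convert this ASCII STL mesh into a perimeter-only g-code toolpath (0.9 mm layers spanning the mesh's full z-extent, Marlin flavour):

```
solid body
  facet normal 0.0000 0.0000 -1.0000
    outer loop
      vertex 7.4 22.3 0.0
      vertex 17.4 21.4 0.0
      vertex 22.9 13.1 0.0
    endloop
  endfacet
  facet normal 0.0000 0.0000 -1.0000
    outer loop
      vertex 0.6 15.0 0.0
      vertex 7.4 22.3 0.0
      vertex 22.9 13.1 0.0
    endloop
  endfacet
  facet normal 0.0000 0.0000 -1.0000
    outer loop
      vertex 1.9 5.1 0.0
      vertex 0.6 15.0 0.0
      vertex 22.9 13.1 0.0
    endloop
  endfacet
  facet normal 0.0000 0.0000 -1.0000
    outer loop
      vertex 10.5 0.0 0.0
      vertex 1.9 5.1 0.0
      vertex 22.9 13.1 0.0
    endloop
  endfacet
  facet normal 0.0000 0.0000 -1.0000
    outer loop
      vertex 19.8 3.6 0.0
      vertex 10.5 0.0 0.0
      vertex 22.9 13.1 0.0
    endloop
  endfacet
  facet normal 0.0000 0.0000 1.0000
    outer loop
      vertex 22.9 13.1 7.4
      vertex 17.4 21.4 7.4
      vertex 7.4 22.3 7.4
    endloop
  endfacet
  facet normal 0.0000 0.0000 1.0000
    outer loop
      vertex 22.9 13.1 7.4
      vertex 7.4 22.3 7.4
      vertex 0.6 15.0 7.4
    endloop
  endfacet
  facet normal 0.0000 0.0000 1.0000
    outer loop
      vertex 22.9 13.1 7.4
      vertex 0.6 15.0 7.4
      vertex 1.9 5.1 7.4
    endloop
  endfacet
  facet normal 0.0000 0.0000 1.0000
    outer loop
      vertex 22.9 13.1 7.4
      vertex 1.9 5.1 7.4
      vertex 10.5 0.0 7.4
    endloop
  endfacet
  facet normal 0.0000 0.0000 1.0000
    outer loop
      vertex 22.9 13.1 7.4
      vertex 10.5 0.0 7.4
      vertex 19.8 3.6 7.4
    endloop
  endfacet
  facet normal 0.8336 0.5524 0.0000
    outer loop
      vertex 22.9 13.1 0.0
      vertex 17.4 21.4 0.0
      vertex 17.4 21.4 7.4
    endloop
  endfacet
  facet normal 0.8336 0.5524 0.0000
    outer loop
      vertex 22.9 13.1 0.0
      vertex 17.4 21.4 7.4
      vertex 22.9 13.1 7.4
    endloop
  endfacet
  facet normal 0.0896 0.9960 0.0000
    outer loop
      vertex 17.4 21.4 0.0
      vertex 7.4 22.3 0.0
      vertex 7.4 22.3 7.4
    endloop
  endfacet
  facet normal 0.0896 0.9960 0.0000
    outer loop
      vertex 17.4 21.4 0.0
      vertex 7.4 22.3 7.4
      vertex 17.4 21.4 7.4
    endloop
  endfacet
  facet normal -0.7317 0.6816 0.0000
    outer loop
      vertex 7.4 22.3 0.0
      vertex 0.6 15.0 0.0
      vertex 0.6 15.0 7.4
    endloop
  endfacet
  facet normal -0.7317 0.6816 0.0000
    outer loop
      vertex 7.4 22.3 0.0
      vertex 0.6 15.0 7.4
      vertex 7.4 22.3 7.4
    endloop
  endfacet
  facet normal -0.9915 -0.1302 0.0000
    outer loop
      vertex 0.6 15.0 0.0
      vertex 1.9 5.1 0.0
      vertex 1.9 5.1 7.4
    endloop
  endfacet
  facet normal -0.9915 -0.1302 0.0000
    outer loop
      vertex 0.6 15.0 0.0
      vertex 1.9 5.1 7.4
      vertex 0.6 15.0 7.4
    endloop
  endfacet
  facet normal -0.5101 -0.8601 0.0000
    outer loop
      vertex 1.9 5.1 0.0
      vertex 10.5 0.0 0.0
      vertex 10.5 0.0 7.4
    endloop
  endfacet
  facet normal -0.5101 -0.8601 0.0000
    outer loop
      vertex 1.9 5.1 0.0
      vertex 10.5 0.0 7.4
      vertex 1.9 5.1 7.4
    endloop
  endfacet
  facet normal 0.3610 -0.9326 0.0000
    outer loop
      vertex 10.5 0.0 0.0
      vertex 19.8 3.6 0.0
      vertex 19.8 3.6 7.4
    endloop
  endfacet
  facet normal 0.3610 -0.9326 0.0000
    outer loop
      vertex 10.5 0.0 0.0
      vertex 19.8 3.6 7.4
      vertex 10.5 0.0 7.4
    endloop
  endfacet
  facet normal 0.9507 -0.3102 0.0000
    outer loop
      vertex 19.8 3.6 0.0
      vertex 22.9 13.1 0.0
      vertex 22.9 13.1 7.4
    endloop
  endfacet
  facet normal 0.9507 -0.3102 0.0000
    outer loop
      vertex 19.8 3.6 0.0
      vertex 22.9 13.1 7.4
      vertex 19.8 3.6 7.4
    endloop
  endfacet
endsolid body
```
; perimeter-only toolpath
G21 ; units = mm
G90 ; absolute positioning
G28 ; home
; layer 1
G0 Z0.9
G0 X22.9 Y13.1
G1 X17.4 Y21.4
G1 X7.4 Y22.3
G1 X0.6 Y15.0
G1 X1.9 Y5.1
G1 X10.5 Y0.0
G1 X19.8 Y3.6
G1 X22.9 Y13.1
; layer 2
G0 Z1.9
G0 X22.9 Y13.1
G1 X17.4 Y21.4
G1 X7.4 Y22.3
G1 X0.6 Y15.0
G1 X1.9 Y5.1
G1 X10.5 Y0.0
G1 X19.8 Y3.6
G1 X22.9 Y13.1
; layer 3
G0 Z2.8
G0 X22.9 Y13.1
G1 X17.4 Y21.4
G1 X7.4 Y22.3
G1 X0.6 Y15.0
G1 X1.9 Y5.1
G1 X10.5 Y0.0
G1 X19.8 Y3.6
G1 X22.9 Y13.1
; layer 4
G0 Z3.7
G0 X22.9 Y13.1
G1 X17.4 Y21.4
G1 X7.4 Y22.3
G1 X0.6 Y15.0
G1 X1.9 Y5.1
G1 X10.5 Y0.0
G1 X19.8 Y3.6
G1 X22.9 Y13.1
; layer 5
G0 Z4.6
G0 X22.9 Y13.1
G1 X17.4 Y21.4
G1 X7.4 Y22.3
G1 X0.6 Y15.0
G1 X1.9 Y5.1
G1 X10.5 Y0.0
G1 X19.8 Y3.6
G1 X22.9 Y13.1
; layer 6
G0 Z5.6
G0 X22.9 Y13.1
G1 X17.4 Y21.4
G1 X7.4 Y22.3
G1 X0.6 Y15.0
G1 X1.9 Y5.1
G1 X10.5 Y0.0
G1 X19.8 Y3.6
G1 X22.9 Y13.1
; layer 7
G0 Z6.5
G0 X22.9 Y13.1
G1 X17.4 Y21.4
G1 X7.4 Y22.3
G1 X0.6 Y15.0
G1 X1.9 Y5.1
G1 X10.5 Y0.0
G1 X19.8 Y3.6
G1 X22.9 Y13.1
; layer 8
G0 Z7.4
G0 X22.9 Y13.1
G1 X17.4 Y21.4
G1 X7.4 Y22.3
G1 X0.6 Y15.0
G1 X1.9 Y5.1
G1 X10.5 Y0.0
G1 X19.8 Y3.6
G1 X22.9 Y13.1
M2 ; end

The solid is a regular 7-sided prism (a cylinder approximated with 7 flat sides), circumscribed radius ≈ 11.5 mm, height ≈ 7.4 mm. Slicing at Δz = 0.9 mm — 8 equal slices spanning the solid's height, so layer i sits at z = i·h/8 — gives 8 non-empty perimeters. Each is a 7-segment closed polygon; G0 lifts to the layer z and rapids to the start vertex, then G1 traces the edges.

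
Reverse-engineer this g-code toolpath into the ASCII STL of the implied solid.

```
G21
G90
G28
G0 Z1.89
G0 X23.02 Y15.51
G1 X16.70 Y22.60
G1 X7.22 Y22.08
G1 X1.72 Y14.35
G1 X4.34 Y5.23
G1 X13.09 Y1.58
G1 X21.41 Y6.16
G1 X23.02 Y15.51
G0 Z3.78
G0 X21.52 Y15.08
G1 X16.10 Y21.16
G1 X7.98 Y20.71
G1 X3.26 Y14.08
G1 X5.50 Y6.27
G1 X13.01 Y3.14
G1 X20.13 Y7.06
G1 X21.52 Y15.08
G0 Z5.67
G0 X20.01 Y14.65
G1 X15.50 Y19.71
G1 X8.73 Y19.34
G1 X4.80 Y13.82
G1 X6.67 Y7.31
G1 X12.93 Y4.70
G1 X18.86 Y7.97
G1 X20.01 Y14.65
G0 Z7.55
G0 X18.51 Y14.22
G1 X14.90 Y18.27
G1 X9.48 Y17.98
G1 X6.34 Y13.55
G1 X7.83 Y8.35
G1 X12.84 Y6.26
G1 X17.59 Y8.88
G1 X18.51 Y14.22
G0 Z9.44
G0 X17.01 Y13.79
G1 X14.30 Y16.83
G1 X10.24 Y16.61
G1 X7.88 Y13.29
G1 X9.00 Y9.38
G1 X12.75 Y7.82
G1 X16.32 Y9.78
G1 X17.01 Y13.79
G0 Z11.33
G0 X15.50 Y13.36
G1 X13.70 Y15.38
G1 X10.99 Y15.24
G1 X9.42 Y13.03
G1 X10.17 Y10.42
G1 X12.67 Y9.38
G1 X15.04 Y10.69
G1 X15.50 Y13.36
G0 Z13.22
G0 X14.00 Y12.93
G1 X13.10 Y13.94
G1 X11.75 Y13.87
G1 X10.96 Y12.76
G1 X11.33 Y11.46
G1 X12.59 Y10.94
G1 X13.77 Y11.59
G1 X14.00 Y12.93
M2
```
solid part
  facet normal 0.0000 0.0000 -1.0000
    outer loop
      vertex 6.47 23.45 0.00
      vertex 17.30 24.04 0.00
      vertex 24.52 15.94 0.00
    endloop
  endfacet
  facet normal 0.0000 0.0000 -1.0000
    outer loop
      vertex 0.18 14.61 0.00
      vertex 6.47 23.45 0.00
      vertex 24.52 15.94 0.00
    endloop
  endfacet
  facet normal 0.0000 0.0000 -1.0000
    outer loop
      vertex 3.17 4.19 0.00
      vertex 0.18 14.61 0.00
      vertex 24.52 15.94 0.00
    endloop
  endfacet
  facet normal 0.0000 0.0000 -1.0000
    outer loop
      vertex 13.18 0.02 0.00
      vertex 3.17 4.19 0.00
      vertex 24.52 15.94 0.00
    endloop
  endfacet
  facet normal 0.0000 0.0000 -1.0000
    outer loop
      vertex 22.68 5.25 0.00
      vertex 13.18 0.02 0.00
      vertex 24.52 15.94 0.00
    endloop
  endfacet
  facet normal 0.5985 0.5335 0.5976
    outer loop
      vertex 24.52 15.94 0.00
      vertex 17.30 24.04 0.00
      vertex 12.50 12.50 15.11
    endloop
  endfacet
  facet normal -0.0436 0.8006 0.5976
    outer loop
      vertex 17.30 24.04 0.00
      vertex 6.47 23.45 0.00
      vertex 12.50 12.50 15.11
    endloop
  endfacet
  facet normal -0.6533 0.4649 0.5976
    outer loop
      vertex 6.47 23.45 0.00
      vertex 0.18 14.61 0.00
      vertex 12.50 12.50 15.11
    endloop
  endfacet
  facet normal -0.7707 -0.2212 0.5975
    outer loop
      vertex 0.18 14.61 0.00
      vertex 3.17 4.19 0.00
      vertex 12.50 12.50 15.11
    endloop
  endfacet
  facet normal -0.3084 -0.7402 0.5975
    outer loop
      vertex 3.17 4.19 0.00
      vertex 13.18 0.02 0.00
      vertex 12.50 12.50 15.11
    endloop
  endfacet
  facet normal 0.3867 -0.7024 0.5976
    outer loop
      vertex 13.18 0.02 0.00
      vertex 22.68 5.25 0.00
      vertex 12.50 12.50 15.11
    endloop
  endfacet
  facet normal 0.7902 -0.1360 0.5976
    outer loop
      vertex 22.68 5.25 0.00
      vertex 24.52 15.94 0.00
      vertex 12.50 12.50 15.11
    endloop
  endfacet
endsolid part

The G0 Z moves step by Δz≈1.89 mm. The G1 loops shrink linearly with z, so the solid tapers from its base footprint up to z≈15.1. Closing with a flat bottom cap and the tapered top and triangulating gives 12 facets — a regular 7-sided pyramid, base circumscribed radius ≈ 12.5 mm, apex at z ≈ 15.1 mm.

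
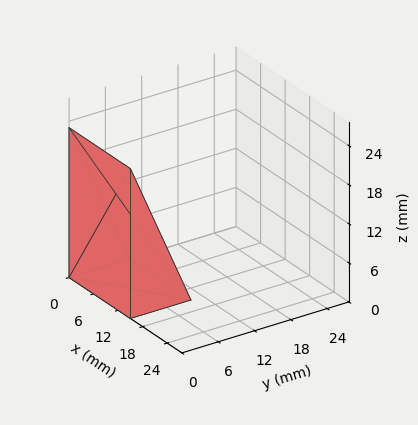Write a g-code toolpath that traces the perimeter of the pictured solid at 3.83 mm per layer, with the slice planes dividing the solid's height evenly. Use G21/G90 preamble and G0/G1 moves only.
Reading the render: the shape is a wedge (ramp): 15 × 10 mm base, rising to 23 mm along the y=0 edge and sloping linearly to z=0 at y=10 (dimensions read to the nearest mm from the axis ticks). For the g-code, the solid's height is divided into equal slices at the stated Δz and each level perimeter traced with G1 moves after a G0 lift.

; perimeter-only toolpath
G21 ; units = mm
G90 ; absolute positioning
G28 ; home
; layer 1
G0 Z3.83
G0 X0.00 Y0.00
G1 X15.00 Y0.00
G1 X15.00 Y8.33
G1 X0.00 Y8.33
G1 X0.00 Y0.00
; layer 2
G0 Z7.67
G0 X0.00 Y0.00
G1 X15.00 Y0.00
G1 X15.00 Y6.67
G1 X0.00 Y6.67
G1 X0.00 Y0.00
; layer 3
G0 Z11.50
G0 X0.00 Y0.00
G1 X15.00 Y0.00
G1 X15.00 Y5.00
G1 X0.00 Y5.00
G1 X0.00 Y0.00
; layer 4
G0 Z15.33
G0 X0.00 Y0.00
G1 X15.00 Y0.00
G1 X15.00 Y3.33
G1 X0.00 Y3.33
G1 X0.00 Y0.00
; layer 5
G0 Z19.17
G0 X0.00 Y0.00
G1 X15.00 Y0.00
G1 X15.00 Y1.67
G1 X0.00 Y1.67
G1 X0.00 Y0.00
M2 ; end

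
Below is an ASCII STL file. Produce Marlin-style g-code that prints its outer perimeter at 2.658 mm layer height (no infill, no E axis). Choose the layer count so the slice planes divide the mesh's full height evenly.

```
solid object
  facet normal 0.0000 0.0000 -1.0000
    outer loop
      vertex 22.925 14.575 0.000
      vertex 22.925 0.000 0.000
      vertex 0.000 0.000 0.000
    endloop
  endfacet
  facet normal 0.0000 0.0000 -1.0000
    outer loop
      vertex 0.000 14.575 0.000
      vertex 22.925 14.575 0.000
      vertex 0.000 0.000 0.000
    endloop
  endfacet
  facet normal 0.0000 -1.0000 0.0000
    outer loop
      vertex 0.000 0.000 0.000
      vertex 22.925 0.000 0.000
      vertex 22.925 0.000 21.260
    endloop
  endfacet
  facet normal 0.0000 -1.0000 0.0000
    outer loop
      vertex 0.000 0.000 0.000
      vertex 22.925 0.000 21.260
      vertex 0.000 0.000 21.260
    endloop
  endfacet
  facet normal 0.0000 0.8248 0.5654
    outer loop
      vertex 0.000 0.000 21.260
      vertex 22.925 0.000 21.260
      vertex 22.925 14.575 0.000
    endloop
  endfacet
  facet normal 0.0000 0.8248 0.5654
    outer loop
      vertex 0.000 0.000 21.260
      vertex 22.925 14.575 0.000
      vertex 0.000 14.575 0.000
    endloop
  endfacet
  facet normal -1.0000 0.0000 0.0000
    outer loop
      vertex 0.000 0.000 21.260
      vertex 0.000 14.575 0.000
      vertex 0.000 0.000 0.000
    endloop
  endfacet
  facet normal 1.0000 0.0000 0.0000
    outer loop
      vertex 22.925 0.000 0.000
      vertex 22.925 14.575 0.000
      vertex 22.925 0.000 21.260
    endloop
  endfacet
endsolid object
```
; perimeter-only toolpath
G21 ; units = mm
G90 ; absolute positioning
G28 ; home
; layer 1
G0 Z2.658
G0 X0.000 Y0.000
G1 X22.925 Y0.000
G1 X22.925 Y12.753
G1 X0.000 Y12.753
G1 X0.000 Y0.000
; layer 2
G0 Z5.315
G0 X0.000 Y0.000
G1 X22.925 Y0.000
G1 X22.925 Y10.931
G1 X0.000 Y10.931
G1 X0.000 Y0.000
; layer 3
G0 Z7.973
G0 X0.000 Y0.000
G1 X22.925 Y0.000
G1 X22.925 Y9.109
G1 X0.000 Y9.109
G1 X0.000 Y0.000
; layer 4
G0 Z10.630
G0 X0.000 Y0.000
G1 X22.925 Y0.000
G1 X22.925 Y7.287
G1 X0.000 Y7.287
G1 X0.000 Y0.000
; layer 5
G0 Z13.288
G0 X0.000 Y0.000
G1 X22.925 Y0.000
G1 X22.925 Y5.466
G1 X0.000 Y5.466
G1 X0.000 Y0.000
; layer 6
G0 Z15.945
G0 X0.000 Y0.000
G1 X22.925 Y0.000
G1 X22.925 Y3.644
G1 X0.000 Y3.644
G1 X0.000 Y0.000
; layer 7
G0 Z18.603
G0 X0.000 Y0.000
G1 X22.925 Y0.000
G1 X22.925 Y1.822
G1 X0.000 Y1.822
G1 X0.000 Y0.000
M2 ; end

The solid is a wedge (ramp): 22.9 × 14.6 mm base, rising to 21.3 mm along the y=0 edge and sloping linearly to z=0 at y=14.6. Slicing at Δz = 2.658 mm — 8 equal slices spanning the solid's height, so layer i sits at z = i·h/8 — gives 7 non-empty perimeters. Each is a 4-segment closed polygon; G0 lifts to the layer z and rapids to the start vertex, then G1 traces the edges. The cross-section shrinks linearly with z (the slice at the apex is degenerate and omitted).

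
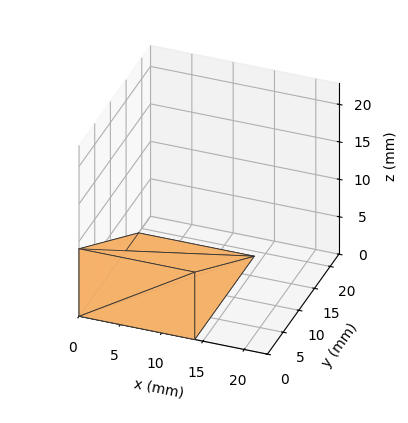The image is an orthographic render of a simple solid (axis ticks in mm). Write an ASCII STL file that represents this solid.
Reading the render: the shape is a wedge (ramp): 14 × 19 mm base, rising to 9 mm along the y=0 edge and sloping linearly to z=0 at y=19 (dimensions read to the nearest mm from the axis ticks). For the STL, each face is triangulated and given an outward normal.

solid part
  facet normal 0.0000 0.0000 -1.0000
    outer loop
      vertex 14.000 19.000 0.000
      vertex 14.000 0.000 0.000
      vertex 0.000 0.000 0.000
    endloop
  endfacet
  facet normal 0.0000 0.0000 -1.0000
    outer loop
      vertex 0.000 19.000 0.000
      vertex 14.000 19.000 0.000
      vertex 0.000 0.000 0.000
    endloop
  endfacet
  facet normal 0.0000 -1.0000 0.0000
    outer loop
      vertex 0.000 0.000 0.000
      vertex 14.000 0.000 0.000
      vertex 14.000 0.000 9.000
    endloop
  endfacet
  facet normal 0.0000 -1.0000 0.0000
    outer loop
      vertex 0.000 0.000 0.000
      vertex 14.000 0.000 9.000
      vertex 0.000 0.000 9.000
    endloop
  endfacet
  facet normal 0.0000 0.4281 0.9037
    outer loop
      vertex 0.000 0.000 9.000
      vertex 14.000 0.000 9.000
      vertex 14.000 19.000 0.000
    endloop
  endfacet
  facet normal 0.0000 0.4281 0.9037
    outer loop
      vertex 0.000 0.000 9.000
      vertex 14.000 19.000 0.000
      vertex 0.000 19.000 0.000
    endloop
  endfacet
  facet normal -1.0000 0.0000 0.0000
    outer loop
      vertex 0.000 0.000 9.000
      vertex 0.000 19.000 0.000
      vertex 0.000 0.000 0.000
    endloop
  endfacet
  facet normal 1.0000 0.0000 0.0000
    outer loop
      vertex 14.000 0.000 0.000
      vertex 14.000 19.000 0.000
      vertex 14.000 0.000 9.000
    endloop
  endfacet
endsolid part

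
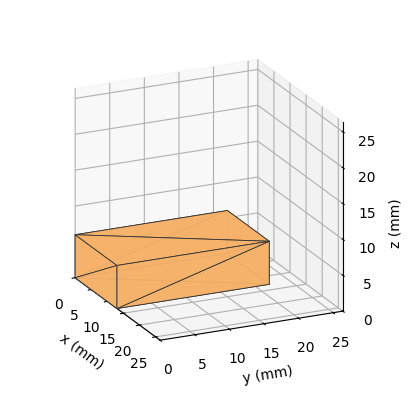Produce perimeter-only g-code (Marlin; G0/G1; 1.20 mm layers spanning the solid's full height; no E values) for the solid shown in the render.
Reading the render: the shape is a rectangular box, roughly 13 × 22 mm footprint and 6 mm tall (dimensions read to the nearest mm from the axis ticks). For the g-code, the solid's height is divided into equal slices at the stated Δz and each level perimeter traced with G1 moves after a G0 lift.

; perimeter-only toolpath
G21 ; units = mm
G90 ; absolute positioning
G28 ; home
; layer 1
G0 Z1.20
G0 X0.00 Y0.00
G1 X13.00 Y0.00
G1 X13.00 Y22.00
G1 X0.00 Y22.00
G1 X0.00 Y0.00
; layer 2
G0 Z2.40
G0 X0.00 Y0.00
G1 X13.00 Y0.00
G1 X13.00 Y22.00
G1 X0.00 Y22.00
G1 X0.00 Y0.00
; layer 3
G0 Z3.60
G0 X0.00 Y0.00
G1 X13.00 Y0.00
G1 X13.00 Y22.00
G1 X0.00 Y22.00
G1 X0.00 Y0.00
; layer 4
G0 Z4.80
G0 X0.00 Y0.00
G1 X13.00 Y0.00
G1 X13.00 Y22.00
G1 X0.00 Y22.00
G1 X0.00 Y0.00
; layer 5
G0 Z6.00
G0 X0.00 Y0.00
G1 X13.00 Y0.00
G1 X13.00 Y22.00
G1 X0.00 Y22.00
G1 X0.00 Y0.00
M2 ; end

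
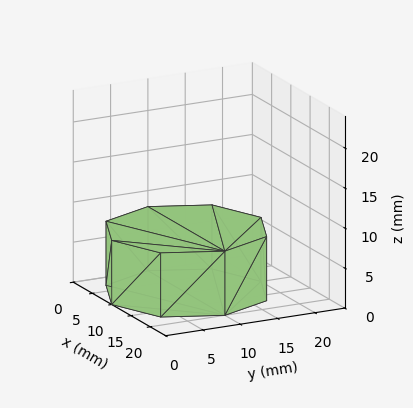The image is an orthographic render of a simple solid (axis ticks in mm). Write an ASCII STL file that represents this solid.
Reading the render: the shape is a regular 8-sided prism (a cylinder approximated with 8 flat sides), circumscribed radius ≈ 10 mm, height ≈ 8 mm (dimensions read to the nearest mm from the axis ticks). For the STL, each face is triangulated and given an outward normal.

solid part
  facet normal 0.0000 0.0000 -1.0000
    outer loop
      vertex 10.0 20.0 0.0
      vertex 17.1 17.1 0.0
      vertex 20.0 10.0 0.0
    endloop
  endfacet
  facet normal 0.0000 0.0000 -1.0000
    outer loop
      vertex 2.9 17.1 0.0
      vertex 10.0 20.0 0.0
      vertex 20.0 10.0 0.0
    endloop
  endfacet
  facet normal 0.0000 0.0000 -1.0000
    outer loop
      vertex 0.0 10.0 0.0
      vertex 2.9 17.1 0.0
      vertex 20.0 10.0 0.0
    endloop
  endfacet
  facet normal 0.0000 0.0000 -1.0000
    outer loop
      vertex 2.9 2.9 0.0
      vertex 0.0 10.0 0.0
      vertex 20.0 10.0 0.0
    endloop
  endfacet
  facet normal 0.0000 0.0000 -1.0000
    outer loop
      vertex 10.0 0.0 0.0
      vertex 2.9 2.9 0.0
      vertex 20.0 10.0 0.0
    endloop
  endfacet
  facet normal 0.0000 0.0000 -1.0000
    outer loop
      vertex 17.1 2.9 0.0
      vertex 10.0 0.0 0.0
      vertex 20.0 10.0 0.0
    endloop
  endfacet
  facet normal 0.0000 0.0000 1.0000
    outer loop
      vertex 20.0 10.0 8.0
      vertex 17.1 17.1 8.0
      vertex 10.0 20.0 8.0
    endloop
  endfacet
  facet normal 0.0000 0.0000 1.0000
    outer loop
      vertex 20.0 10.0 8.0
      vertex 10.0 20.0 8.0
      vertex 2.9 17.1 8.0
    endloop
  endfacet
  facet normal 0.0000 0.0000 1.0000
    outer loop
      vertex 20.0 10.0 8.0
      vertex 2.9 17.1 8.0
      vertex 0.0 10.0 8.0
    endloop
  endfacet
  facet normal 0.0000 0.0000 1.0000
    outer loop
      vertex 20.0 10.0 8.0
      vertex 0.0 10.0 8.0
      vertex 2.9 2.9 8.0
    endloop
  endfacet
  facet normal 0.0000 0.0000 1.0000
    outer loop
      vertex 20.0 10.0 8.0
      vertex 2.9 2.9 8.0
      vertex 10.0 0.0 8.0
    endloop
  endfacet
  facet normal 0.0000 0.0000 1.0000
    outer loop
      vertex 20.0 10.0 8.0
      vertex 10.0 0.0 8.0
      vertex 17.1 2.9 8.0
    endloop
  endfacet
  facet normal 0.9258 0.3781 0.0000
    outer loop
      vertex 20.0 10.0 0.0
      vertex 17.1 17.1 0.0
      vertex 17.1 17.1 8.0
    endloop
  endfacet
  facet normal 0.9258 0.3781 0.0000
    outer loop
      vertex 20.0 10.0 0.0
      vertex 17.1 17.1 8.0
      vertex 20.0 10.0 8.0
    endloop
  endfacet
  facet normal 0.3781 0.9258 0.0000
    outer loop
      vertex 17.1 17.1 0.0
      vertex 10.0 20.0 0.0
      vertex 10.0 20.0 8.0
    endloop
  endfacet
  facet normal 0.3781 0.9258 0.0000
    outer loop
      vertex 17.1 17.1 0.0
      vertex 10.0 20.0 8.0
      vertex 17.1 17.1 8.0
    endloop
  endfacet
  facet normal -0.3781 0.9258 0.0000
    outer loop
      vertex 10.0 20.0 0.0
      vertex 2.9 17.1 0.0
      vertex 2.9 17.1 8.0
    endloop
  endfacet
  facet normal -0.3781 0.9258 0.0000
    outer loop
      vertex 10.0 20.0 0.0
      vertex 2.9 17.1 8.0
      vertex 10.0 20.0 8.0
    endloop
  endfacet
  facet normal -0.9258 0.3781 0.0000
    outer loop
      vertex 2.9 17.1 0.0
      vertex 0.0 10.0 0.0
      vertex 0.0 10.0 8.0
    endloop
  endfacet
  facet normal -0.9258 0.3781 0.0000
    outer loop
      vertex 2.9 17.1 0.0
      vertex 0.0 10.0 8.0
      vertex 2.9 17.1 8.0
    endloop
  endfacet
  facet normal -0.9258 -0.3781 0.0000
    outer loop
      vertex 0.0 10.0 0.0
      vertex 2.9 2.9 0.0
      vertex 2.9 2.9 8.0
    endloop
  endfacet
  facet normal -0.9258 -0.3781 0.0000
    outer loop
      vertex 0.0 10.0 0.0
      vertex 2.9 2.9 8.0
      vertex 0.0 10.0 8.0
    endloop
  endfacet
  facet normal -0.3781 -0.9258 0.0000
    outer loop
      vertex 2.9 2.9 0.0
      vertex 10.0 0.0 0.0
      vertex 10.0 0.0 8.0
    endloop
  endfacet
  facet normal -0.3781 -0.9258 0.0000
    outer loop
      vertex 2.9 2.9 0.0
      vertex 10.0 0.0 8.0
      vertex 2.9 2.9 8.0
    endloop
  endfacet
  facet normal 0.3781 -0.9258 0.0000
    outer loop
      vertex 10.0 0.0 0.0
      vertex 17.1 2.9 0.0
      vertex 17.1 2.9 8.0
    endloop
  endfacet
  facet normal 0.3781 -0.9258 0.0000
    outer loop
      vertex 10.0 0.0 0.0
      vertex 17.1 2.9 8.0
      vertex 10.0 0.0 8.0
    endloop
  endfacet
  facet normal 0.9258 -0.3781 0.0000
    outer loop
      vertex 17.1 2.9 0.0
      vertex 20.0 10.0 0.0
      vertex 20.0 10.0 8.0
    endloop
  endfacet
  facet normal 0.9258 -0.3781 0.0000
    outer loop
      vertex 17.1 2.9 0.0
      vertex 20.0 10.0 8.0
      vertex 17.1 2.9 8.0
    endloop
  endfacet
endsolid part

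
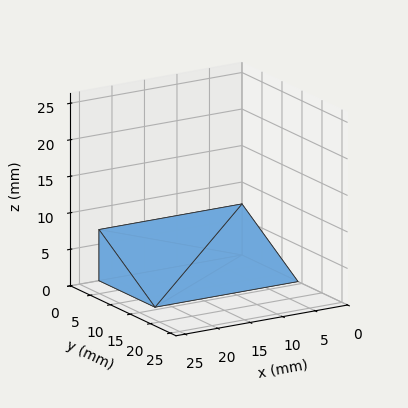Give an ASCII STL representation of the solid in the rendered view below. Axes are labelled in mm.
Reading the render: the shape is a wedge (ramp): 22 × 14 mm base, rising to 7 mm along the y=0 edge and sloping linearly to z=0 at y=14 (dimensions read to the nearest mm from the axis ticks). For the STL, each face is triangulated and given an outward normal.

solid part
  facet normal 0.0000 0.0000 -1.0000
    outer loop
      vertex 22.00 14.00 0.00
      vertex 22.00 0.00 0.00
      vertex 0.00 0.00 0.00
    endloop
  endfacet
  facet normal 0.0000 0.0000 -1.0000
    outer loop
      vertex 0.00 14.00 0.00
      vertex 22.00 14.00 0.00
      vertex 0.00 0.00 0.00
    endloop
  endfacet
  facet normal 0.0000 -1.0000 0.0000
    outer loop
      vertex 0.00 0.00 0.00
      vertex 22.00 0.00 0.00
      vertex 22.00 0.00 7.00
    endloop
  endfacet
  facet normal 0.0000 -1.0000 0.0000
    outer loop
      vertex 0.00 0.00 0.00
      vertex 22.00 0.00 7.00
      vertex 0.00 0.00 7.00
    endloop
  endfacet
  facet normal 0.0000 0.4472 0.8944
    outer loop
      vertex 0.00 0.00 7.00
      vertex 22.00 0.00 7.00
      vertex 22.00 14.00 0.00
    endloop
  endfacet
  facet normal 0.0000 0.4472 0.8944
    outer loop
      vertex 0.00 0.00 7.00
      vertex 22.00 14.00 0.00
      vertex 0.00 14.00 0.00
    endloop
  endfacet
  facet normal -1.0000 0.0000 0.0000
    outer loop
      vertex 0.00 0.00 7.00
      vertex 0.00 14.00 0.00
      vertex 0.00 0.00 0.00
    endloop
  endfacet
  facet normal 1.0000 0.0000 0.0000
    outer loop
      vertex 22.00 0.00 0.00
      vertex 22.00 14.00 0.00
      vertex 22.00 0.00 7.00
    endloop
  endfacet
endsolid part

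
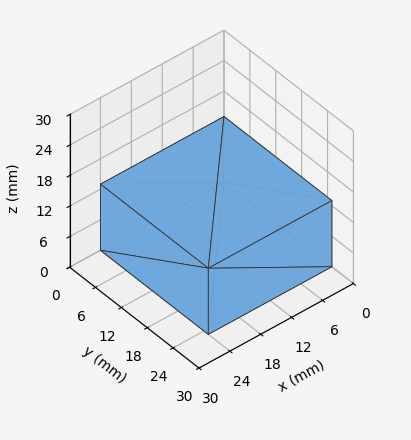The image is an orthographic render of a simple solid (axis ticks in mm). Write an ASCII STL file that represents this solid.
Reading the render: the shape is a rectangular box, roughly 24 × 25 mm footprint and 13 mm tall (dimensions read to the nearest mm from the axis ticks). For the STL, each face is triangulated and given an outward normal.

solid part
  facet normal 0.0000 0.0000 -1.0000
    outer loop
      vertex 24.00 25.00 0.00
      vertex 24.00 0.00 0.00
      vertex 0.00 0.00 0.00
    endloop
  endfacet
  facet normal 0.0000 0.0000 -1.0000
    outer loop
      vertex 0.00 25.00 0.00
      vertex 24.00 25.00 0.00
      vertex 0.00 0.00 0.00
    endloop
  endfacet
  facet normal 0.0000 0.0000 1.0000
    outer loop
      vertex 0.00 0.00 13.00
      vertex 24.00 0.00 13.00
      vertex 24.00 25.00 13.00
    endloop
  endfacet
  facet normal 0.0000 0.0000 1.0000
    outer loop
      vertex 0.00 0.00 13.00
      vertex 24.00 25.00 13.00
      vertex 0.00 25.00 13.00
    endloop
  endfacet
  facet normal 0.0000 -1.0000 0.0000
    outer loop
      vertex 0.00 0.00 0.00
      vertex 24.00 0.00 0.00
      vertex 24.00 0.00 13.00
    endloop
  endfacet
  facet normal 0.0000 -1.0000 0.0000
    outer loop
      vertex 0.00 0.00 0.00
      vertex 24.00 0.00 13.00
      vertex 0.00 0.00 13.00
    endloop
  endfacet
  facet normal 0.0000 1.0000 0.0000
    outer loop
      vertex 24.00 25.00 13.00
      vertex 24.00 25.00 0.00
      vertex 0.00 25.00 0.00
    endloop
  endfacet
  facet normal 0.0000 1.0000 0.0000
    outer loop
      vertex 0.00 25.00 13.00
      vertex 24.00 25.00 13.00
      vertex 0.00 25.00 0.00
    endloop
  endfacet
  facet normal -1.0000 0.0000 0.0000
    outer loop
      vertex 0.00 25.00 13.00
      vertex 0.00 25.00 0.00
      vertex 0.00 0.00 0.00
    endloop
  endfacet
  facet normal -1.0000 0.0000 0.0000
    outer loop
      vertex 0.00 0.00 13.00
      vertex 0.00 25.00 13.00
      vertex 0.00 0.00 0.00
    endloop
  endfacet
  facet normal 1.0000 0.0000 0.0000
    outer loop
      vertex 24.00 0.00 0.00
      vertex 24.00 25.00 0.00
      vertex 24.00 25.00 13.00
    endloop
  endfacet
  facet normal 1.0000 0.0000 0.0000
    outer loop
      vertex 24.00 0.00 0.00
      vertex 24.00 25.00 13.00
      vertex 24.00 0.00 13.00
    endloop
  endfacet
endsolid part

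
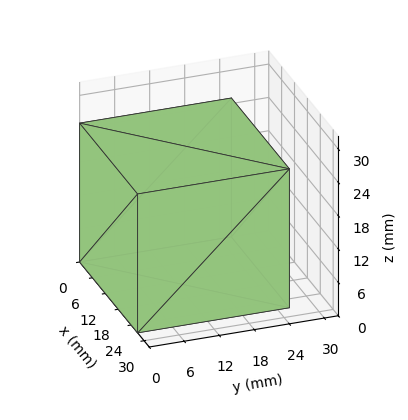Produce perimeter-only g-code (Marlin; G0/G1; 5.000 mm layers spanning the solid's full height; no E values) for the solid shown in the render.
Reading the render: the shape is a rectangular box, roughly 27 × 26 mm footprint and 25 mm tall (dimensions read to the nearest mm from the axis ticks). For the g-code, the solid's height is divided into equal slices at the stated Δz and each level perimeter traced with G1 moves after a G0 lift.

; perimeter-only toolpath
G21 ; units = mm
G90 ; absolute positioning
G28 ; home
; layer 1
G0 Z5.000
G0 X0.000 Y0.000
G1 X27.000 Y0.000
G1 X27.000 Y26.000
G1 X0.000 Y26.000
G1 X0.000 Y0.000
; layer 2
G0 Z10.000
G0 X0.000 Y0.000
G1 X27.000 Y0.000
G1 X27.000 Y26.000
G1 X0.000 Y26.000
G1 X0.000 Y0.000
; layer 3
G0 Z15.000
G0 X0.000 Y0.000
G1 X27.000 Y0.000
G1 X27.000 Y26.000
G1 X0.000 Y26.000
G1 X0.000 Y0.000
; layer 4
G0 Z20.000
G0 X0.000 Y0.000
G1 X27.000 Y0.000
G1 X27.000 Y26.000
G1 X0.000 Y26.000
G1 X0.000 Y0.000
; layer 5
G0 Z25.000
G0 X0.000 Y0.000
G1 X27.000 Y0.000
G1 X27.000 Y26.000
G1 X0.000 Y26.000
G1 X0.000 Y0.000
M2 ; end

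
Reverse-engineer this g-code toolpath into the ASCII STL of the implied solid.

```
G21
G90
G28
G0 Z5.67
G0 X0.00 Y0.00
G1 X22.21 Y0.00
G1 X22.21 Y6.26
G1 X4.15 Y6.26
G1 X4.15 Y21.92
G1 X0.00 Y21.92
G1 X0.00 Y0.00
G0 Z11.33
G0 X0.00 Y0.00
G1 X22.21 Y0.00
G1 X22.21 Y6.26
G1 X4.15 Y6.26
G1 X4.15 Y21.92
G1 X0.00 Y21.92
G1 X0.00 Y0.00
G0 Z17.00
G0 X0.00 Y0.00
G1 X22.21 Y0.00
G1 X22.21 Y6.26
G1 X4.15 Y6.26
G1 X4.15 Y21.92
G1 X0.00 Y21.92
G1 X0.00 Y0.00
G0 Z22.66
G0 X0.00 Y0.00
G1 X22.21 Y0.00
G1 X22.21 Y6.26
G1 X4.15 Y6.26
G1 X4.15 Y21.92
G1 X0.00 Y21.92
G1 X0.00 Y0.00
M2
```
solid part
  facet normal 0.0000 0.0000 -1.0000
    outer loop
      vertex 22.21 6.26 0.00
      vertex 22.21 0.00 0.00
      vertex 0.00 0.00 0.00
    endloop
  endfacet
  facet normal 0.0000 0.0000 -1.0000
    outer loop
      vertex 4.15 6.26 0.00
      vertex 22.21 6.26 0.00
      vertex 0.00 0.00 0.00
    endloop
  endfacet
  facet normal 0.0000 0.0000 -1.0000
    outer loop
      vertex 4.15 21.92 0.00
      vertex 4.15 6.26 0.00
      vertex 0.00 0.00 0.00
    endloop
  endfacet
  facet normal 0.0000 0.0000 -1.0000
    outer loop
      vertex 0.00 21.92 0.00
      vertex 4.15 21.92 0.00
      vertex 0.00 0.00 0.00
    endloop
  endfacet
  facet normal 0.0000 0.0000 1.0000
    outer loop
      vertex 0.00 0.00 22.66
      vertex 22.21 0.00 22.66
      vertex 22.21 6.26 22.66
    endloop
  endfacet
  facet normal 0.0000 0.0000 1.0000
    outer loop
      vertex 0.00 0.00 22.66
      vertex 22.21 6.26 22.66
      vertex 4.15 6.26 22.66
    endloop
  endfacet
  facet normal 0.0000 0.0000 1.0000
    outer loop
      vertex 0.00 0.00 22.66
      vertex 4.15 6.26 22.66
      vertex 4.15 21.92 22.66
    endloop
  endfacet
  facet normal 0.0000 0.0000 1.0000
    outer loop
      vertex 0.00 0.00 22.66
      vertex 4.15 21.92 22.66
      vertex 0.00 21.92 22.66
    endloop
  endfacet
  facet normal 0.0000 -1.0000 0.0000
    outer loop
      vertex 0.00 0.00 0.00
      vertex 22.21 0.00 0.00
      vertex 22.21 0.00 22.66
    endloop
  endfacet
  facet normal 0.0000 -1.0000 0.0000
    outer loop
      vertex 0.00 0.00 0.00
      vertex 22.21 0.00 22.66
      vertex 0.00 0.00 22.66
    endloop
  endfacet
  facet normal 1.0000 0.0000 0.0000
    outer loop
      vertex 22.21 0.00 0.00
      vertex 22.21 6.26 0.00
      vertex 22.21 6.26 22.66
    endloop
  endfacet
  facet normal 1.0000 0.0000 0.0000
    outer loop
      vertex 22.21 0.00 0.00
      vertex 22.21 6.26 22.66
      vertex 22.21 0.00 22.66
    endloop
  endfacet
  facet normal 0.0000 1.0000 0.0000
    outer loop
      vertex 22.21 6.26 0.00
      vertex 4.15 6.26 0.00
      vertex 4.15 6.26 22.66
    endloop
  endfacet
  facet normal 0.0000 1.0000 0.0000
    outer loop
      vertex 22.21 6.26 0.00
      vertex 4.15 6.26 22.66
      vertex 22.21 6.26 22.66
    endloop
  endfacet
  facet normal 1.0000 0.0000 0.0000
    outer loop
      vertex 4.15 6.26 0.00
      vertex 4.15 21.92 0.00
      vertex 4.15 21.92 22.66
    endloop
  endfacet
  facet normal 1.0000 0.0000 0.0000
    outer loop
      vertex 4.15 6.26 0.00
      vertex 4.15 21.92 22.66
      vertex 4.15 6.26 22.66
    endloop
  endfacet
  facet normal 0.0000 1.0000 0.0000
    outer loop
      vertex 4.15 21.92 0.00
      vertex 0.00 21.92 0.00
      vertex 0.00 21.92 22.66
    endloop
  endfacet
  facet normal 0.0000 1.0000 0.0000
    outer loop
      vertex 4.15 21.92 0.00
      vertex 0.00 21.92 22.66
      vertex 4.15 21.92 22.66
    endloop
  endfacet
  facet normal -1.0000 0.0000 0.0000
    outer loop
      vertex 0.00 21.92 0.00
      vertex 0.00 0.00 0.00
      vertex 0.00 0.00 22.66
    endloop
  endfacet
  facet normal -1.0000 0.0000 0.0000
    outer loop
      vertex 0.00 21.92 0.00
      vertex 0.00 0.00 22.66
      vertex 0.00 21.92 22.66
    endloop
  endfacet
endsolid part

The G0 Z moves step by Δz≈5.67 mm. Every layer's G1 loop is the same polygon, so the solid is a straight extrusion of it from z=0 to z≈22.7. Closing with flat bottom and top caps and triangulating gives 20 facets — an L-shaped prism: outer 22.2 × 21.9 mm, arm thicknesses ≈ 6.26 mm (horizontal) and 4.15 mm (vertical), extruded 22.7 mm in z.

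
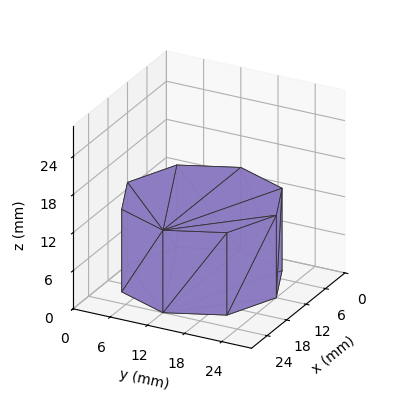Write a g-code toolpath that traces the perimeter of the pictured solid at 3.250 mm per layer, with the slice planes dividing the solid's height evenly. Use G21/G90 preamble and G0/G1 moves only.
Reading the render: the shape is a regular 8-sided prism (a cylinder approximated with 8 flat sides), circumscribed radius ≈ 12 mm, height ≈ 13 mm (dimensions read to the nearest mm from the axis ticks). For the g-code, the solid's height is divided into equal slices at the stated Δz and each level perimeter traced with G1 moves after a G0 lift.

; perimeter-only toolpath
G21 ; units = mm
G90 ; absolute positioning
G28 ; home
; layer 1
G0 Z3.250
G0 X24.000 Y12.000
G1 X20.485 Y20.485
G1 X12.000 Y24.000
G1 X3.515 Y20.485
G1 X0.000 Y12.000
G1 X3.515 Y3.515
G1 X12.000 Y0.000
G1 X20.485 Y3.515
G1 X24.000 Y12.000
; layer 2
G0 Z6.500
G0 X24.000 Y12.000
G1 X20.485 Y20.485
G1 X12.000 Y24.000
G1 X3.515 Y20.485
G1 X0.000 Y12.000
G1 X3.515 Y3.515
G1 X12.000 Y0.000
G1 X20.485 Y3.515
G1 X24.000 Y12.000
; layer 3
G0 Z9.750
G0 X24.000 Y12.000
G1 X20.485 Y20.485
G1 X12.000 Y24.000
G1 X3.515 Y20.485
G1 X0.000 Y12.000
G1 X3.515 Y3.515
G1 X12.000 Y0.000
G1 X20.485 Y3.515
G1 X24.000 Y12.000
; layer 4
G0 Z13.000
G0 X24.000 Y12.000
G1 X20.485 Y20.485
G1 X12.000 Y24.000
G1 X3.515 Y20.485
G1 X0.000 Y12.000
G1 X3.515 Y3.515
G1 X12.000 Y0.000
G1 X20.485 Y3.515
G1 X24.000 Y12.000
M2 ; end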